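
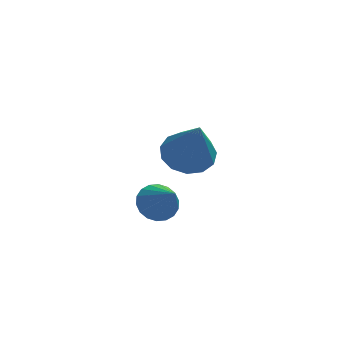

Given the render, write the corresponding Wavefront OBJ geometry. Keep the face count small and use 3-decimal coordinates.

v 0.827 -2.692 -1.959
v 1.498 -2.99 -2.222
v 1.093 -3.468 -0.401
v 1.597 -2.6 -2.044
v 1.451 -2.239 -1.839
v 1.108 -2.022 -1.673
v 0.675 -2.018 -1.596
v 0.29 -2.227 -1.635
v 0.076 -2.584 -1.777
v 0.101 -2.975 -1.976
v 0.356 -3.276 -2.17
v 0.761 -3.392 -2.296
v 1.187 -3.285 -2.316
v 0.013 -2.042 -4.495
v 0.312 -1.546 -4.223
v 0.467 -2.858 -3.505
v 0.055 -1.54 -4.1
v -0.21 -1.634 -4.056
v -0.431 -1.808 -4.098
v -0.564 -2.029 -4.219
v -0.583 -2.252 -4.394
v -0.484 -2.434 -4.589
v -0.286 -2.539 -4.766
v -0.03 -2.545 -4.889
v 0.236 -2.451 -4.934
v 0.457 -2.277 -4.892
v 0.59 -2.056 -4.771
v 0.609 -1.832 -4.595
v 0.51 -1.65 -4.4
f 2 1 4
f 2 4 3
f 4 1 5
f 4 5 3
f 5 1 6
f 5 6 3
f 6 1 7
f 6 7 3
f 7 1 8
f 7 8 3
f 8 1 9
f 8 9 3
f 9 1 10
f 9 10 3
f 10 1 11
f 10 11 3
f 11 1 12
f 11 12 3
f 12 1 13
f 12 13 3
f 13 1 2
f 13 2 3
f 15 14 17
f 15 17 16
f 17 14 18
f 17 18 16
f 18 14 19
f 18 19 16
f 19 14 20
f 19 20 16
f 20 14 21
f 20 21 16
f 21 14 22
f 21 22 16
f 22 14 23
f 22 23 16
f 23 14 24
f 23 24 16
f 24 14 25
f 24 25 16
f 25 14 26
f 25 26 16
f 26 14 27
f 26 27 16
f 27 14 28
f 27 28 16
f 28 14 29
f 28 29 16
f 29 14 15
f 29 15 16



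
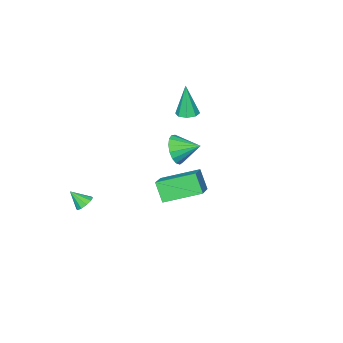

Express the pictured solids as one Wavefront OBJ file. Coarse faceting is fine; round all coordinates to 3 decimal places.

v -3.881 -1.409 1.878
v -3.435 -1.92 1.835
v -3.959 -1.651 3.962
v -3.203 -1.459 1.897
v -3.368 -0.968 1.948
v -3.834 -0.735 1.958
v -4.327 -0.897 1.921
v -4.559 -1.359 1.858
v -4.394 -1.85 1.807
v -3.928 -2.082 1.798
v 2.202 3.161 0.328
v 2.031 2.465 1.424
v 0.752 4.605 1.019
v 0.581 3.909 2.115
v 3.479 4.071 1.105
v 3.308 3.375 2.201
v 2.029 5.515 1.796
v 1.858 4.819 2.892
v 2.711 -2.74 -2.959
v 2.99 -2.273 -2.684
v 3.109 -3.46 -2.141
v 2.643 -2.302 -2.54
v 2.321 -2.498 -2.556
v 2.149 -2.787 -2.727
v 2.191 -3.058 -2.985
v 2.431 -3.207 -3.234
v 2.779 -3.178 -3.378
v 3.1 -2.982 -3.361
v 3.273 -2.693 -3.191
v 3.231 -2.422 -2.933
v -1.264 0.341 1.001
v -0.577 0.41 1.739
v -1.936 1.479 1.519
v -0.393 0.681 1.383
v -0.408 0.874 0.94
v -0.619 0.945 0.511
v -0.978 0.877 0.194
v -1.402 0.687 0.062
v -1.795 0.417 0.145
v -2.066 0.13 0.424
v -2.153 -0.109 0.835
v -2.036 -0.245 1.284
v -1.743 -0.246 1.669
v -1.34 -0.113 1.9
v -0.919 0.124 1.925
f 2 1 4
f 2 4 3
f 4 1 5
f 4 5 3
f 5 1 6
f 5 6 3
f 6 1 7
f 6 7 3
f 7 1 8
f 7 8 3
f 8 1 9
f 8 9 3
f 9 1 10
f 9 10 3
f 10 1 2
f 10 2 3
f 12 14 11
f 15 12 11
f 11 14 13
f 13 15 11
f 12 18 14
f 16 12 15
f 16 18 12
f 14 18 13
f 17 15 13
f 13 18 17
f 17 16 15
f 18 16 17
f 20 19 22
f 20 22 21
f 22 19 23
f 22 23 21
f 23 19 24
f 23 24 21
f 24 19 25
f 24 25 21
f 25 19 26
f 25 26 21
f 26 19 27
f 26 27 21
f 27 19 28
f 27 28 21
f 28 19 29
f 28 29 21
f 29 19 30
f 29 30 21
f 30 19 20
f 30 20 21
f 32 31 34
f 32 34 33
f 34 31 35
f 34 35 33
f 35 31 36
f 35 36 33
f 36 31 37
f 36 37 33
f 37 31 38
f 37 38 33
f 38 31 39
f 38 39 33
f 39 31 40
f 39 40 33
f 40 31 41
f 40 41 33
f 41 31 42
f 41 42 33
f 42 31 43
f 42 43 33
f 43 31 44
f 43 44 33
f 44 31 45
f 44 45 33
f 45 31 32
f 45 32 33



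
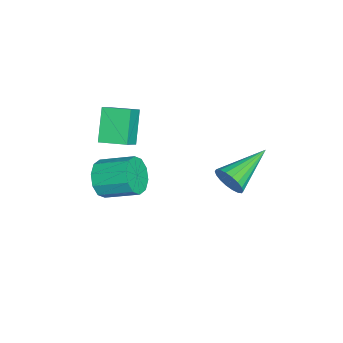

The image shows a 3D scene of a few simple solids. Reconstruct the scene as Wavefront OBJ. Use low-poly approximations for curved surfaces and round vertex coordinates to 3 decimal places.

v -3.234 -1.054 -0.546
v -2.632 -1.231 -0.002
v -3.09 -0.077 -0.387
v -2.488 -0.254 0.156
v -2.332 -1.026 -1.536
v -1.73 -1.203 -0.993
v -2.188 -0.049 -1.378
v -1.586 -0.226 -0.834
v -1.505 3.077 -2.186
v -1.223 3.204 -1.66
v -2.875 4.083 -1.694
v -1.136 3.402 -1.824
v -1.123 3.536 -2.06
v -1.185 3.579 -2.321
v -1.31 3.522 -2.555
v -1.474 3.377 -2.716
v -1.644 3.173 -2.772
v -1.786 2.95 -2.712
v -1.873 2.752 -2.547
v -1.886 2.618 -2.311
v -1.824 2.575 -2.051
v -1.699 2.632 -1.817
v -1.535 2.777 -1.656
v -1.365 2.981 -1.6
v 0.145 -0.698 -0.98
v 0.498 -0.979 -0.445
v 0.648 0.157 0.055
v 0.295 0.438 -0.48
v 0.783 -0.88 -0.755
v 0.932 0.256 -0.256
v 0.824 -0.712 -1.151
v 0.973 0.425 -0.652
v 0.606 -0.538 -1.482
v 0.755 0.598 -0.983
v 0.212 -0.425 -1.621
v 0.361 0.711 -1.122
v -0.208 -0.417 -1.515
v -0.058 0.719 -1.015
v -0.492 -0.516 -1.204
v -0.343 0.62 -0.705
v -0.533 -0.685 -0.808
v -0.384 0.452 -0.309
v -0.315 -0.858 -0.477
v -0.166 0.278 0.022
v 0.079 -0.971 -0.338
v 0.228 0.165 0.161
f 2 4 1
f 5 2 1
f 1 4 3
f 3 5 1
f 2 8 4
f 6 2 5
f 6 8 2
f 4 8 3
f 7 5 3
f 3 8 7
f 7 6 5
f 8 6 7
f 10 9 12
f 10 12 11
f 12 9 13
f 12 13 11
f 13 9 14
f 13 14 11
f 14 9 15
f 14 15 11
f 15 9 16
f 15 16 11
f 16 9 17
f 16 17 11
f 17 9 18
f 17 18 11
f 18 9 19
f 18 19 11
f 19 9 20
f 19 20 11
f 20 9 21
f 20 21 11
f 21 9 22
f 21 22 11
f 22 9 23
f 22 23 11
f 23 9 24
f 23 24 11
f 24 9 10
f 24 10 11
f 26 25 29
f 26 29 27
f 27 29 30
f 27 30 28
f 29 25 31
f 29 31 30
f 30 31 32
f 30 32 28
f 31 25 33
f 31 33 32
f 32 33 34
f 32 34 28
f 33 25 35
f 33 35 34
f 34 35 36
f 34 36 28
f 35 25 37
f 35 37 36
f 36 37 38
f 36 38 28
f 37 25 39
f 37 39 38
f 38 39 40
f 38 40 28
f 39 25 41
f 39 41 40
f 40 41 42
f 40 42 28
f 41 25 43
f 41 43 42
f 42 43 44
f 42 44 28
f 43 25 45
f 43 45 44
f 44 45 46
f 44 46 28
f 45 25 26
f 45 26 46
f 46 26 27
f 46 27 28



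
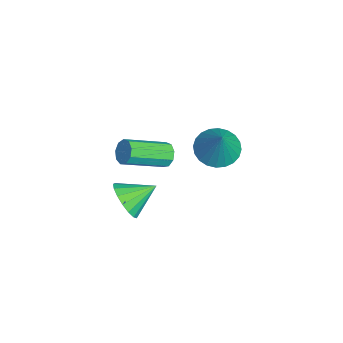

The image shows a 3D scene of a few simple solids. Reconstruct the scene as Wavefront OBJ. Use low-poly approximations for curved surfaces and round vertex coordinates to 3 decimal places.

v -2.383 0.474 1.058
v -1.842 0.978 0.702
v -1.617 0.546 2.322
v -2.055 1.187 0.819
v -2.317 1.287 0.972
v -2.589 1.264 1.138
v -2.83 1.12 1.292
v -3.003 0.878 1.411
v -3.082 0.575 1.475
v -3.054 0.256 1.476
v -2.923 -0.029 1.414
v -2.711 -0.238 1.297
v -2.449 -0.339 1.144
v -2.177 -0.315 0.977
v -1.936 -0.172 0.823
v -1.763 0.07 0.705
v -1.684 0.374 0.64
v -1.712 0.692 0.639
v -3.401 -2.634 -2.724
v -3.013 -2.922 -2.049
v -3.599 -1.526 -2.136
v -2.722 -2.757 -2.263
v -2.586 -2.564 -2.582
v -2.637 -2.386 -2.934
v -2.864 -2.266 -3.238
v -3.213 -2.23 -3.424
v -3.605 -2.287 -3.449
v -3.951 -2.423 -3.308
v -4.171 -2.608 -3.034
v -4.214 -2.798 -2.688
v -4.071 -2.952 -2.35
v -3.775 -3.032 -2.098
v -3.393 -3.022 -1.989
v -3.996 -1.159 -0.755
v -3.723 -1.281 -1.181
v -3.192 -2.783 -0.41
v -3.464 -2.661 0.015
v -3.521 -1.094 -0.956
v -2.989 -2.596 -0.185
v -3.54 -0.937 -0.638
v -3.009 -2.439 0.133
v -3.773 -0.884 -0.374
v -3.242 -2.387 0.397
v -4.11 -0.96 -0.289
v -3.579 -2.462 0.482
v -4.394 -1.129 -0.422
v -3.862 -2.631 0.349
v -4.491 -1.311 -0.711
v -3.959 -2.813 0.06
v -4.356 -1.423 -1.021
v -3.825 -2.925 -0.25
v -4.053 -1.411 -1.207
v -3.522 -2.913 -0.436
f 2 1 4
f 2 4 3
f 4 1 5
f 4 5 3
f 5 1 6
f 5 6 3
f 6 1 7
f 6 7 3
f 7 1 8
f 7 8 3
f 8 1 9
f 8 9 3
f 9 1 10
f 9 10 3
f 10 1 11
f 10 11 3
f 11 1 12
f 11 12 3
f 12 1 13
f 12 13 3
f 13 1 14
f 13 14 3
f 14 1 15
f 14 15 3
f 15 1 16
f 15 16 3
f 16 1 17
f 16 17 3
f 17 1 18
f 17 18 3
f 18 1 2
f 18 2 3
f 20 19 22
f 20 22 21
f 22 19 23
f 22 23 21
f 23 19 24
f 23 24 21
f 24 19 25
f 24 25 21
f 25 19 26
f 25 26 21
f 26 19 27
f 26 27 21
f 27 19 28
f 27 28 21
f 28 19 29
f 28 29 21
f 29 19 30
f 29 30 21
f 30 19 31
f 30 31 21
f 31 19 32
f 31 32 21
f 32 19 33
f 32 33 21
f 33 19 20
f 33 20 21
f 35 34 38
f 35 38 36
f 36 38 39
f 36 39 37
f 38 34 40
f 38 40 39
f 39 40 41
f 39 41 37
f 40 34 42
f 40 42 41
f 41 42 43
f 41 43 37
f 42 34 44
f 42 44 43
f 43 44 45
f 43 45 37
f 44 34 46
f 44 46 45
f 45 46 47
f 45 47 37
f 46 34 48
f 46 48 47
f 47 48 49
f 47 49 37
f 48 34 50
f 48 50 49
f 49 50 51
f 49 51 37
f 50 34 52
f 50 52 51
f 51 52 53
f 51 53 37
f 52 34 35
f 52 35 53
f 53 35 36
f 53 36 37



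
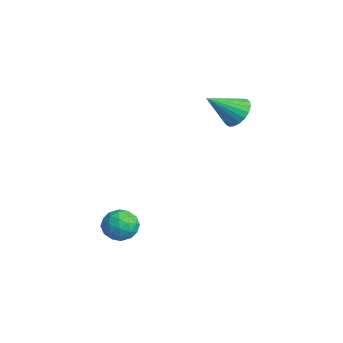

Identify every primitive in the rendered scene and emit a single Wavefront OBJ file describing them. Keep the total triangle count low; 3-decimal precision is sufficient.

v 0.546 2.957 3.136
v 0.996 3.265 3.606
v 0.394 1.763 4.064
v 0.731 3.369 3.696
v 0.433 3.402 3.69
v 0.155 3.358 3.588
v -0.055 3.245 3.408
v -0.161 3.082 3.18
v -0.146 2.897 2.945
v -0.01 2.723 2.743
v 0.222 2.589 2.609
v 0.509 2.518 2.566
v 0.804 2.524 2.621
v 1.053 2.604 2.766
v 1.215 2.746 2.974
v 1.262 2.924 3.21
v 1.184 3.107 3.434
v 1.251 -1.615 -1.886
v 1.55 -1.344 -1.258
v 1.01 -2.656 -1.322
v 1.309 -2.385 -0.694
v 0.666 -2.107 -0.951
v 0.814 -1.464 -1.3
v 1.746 -2.536 -1.28
v 1.894 -1.893 -1.629
v 1.856 -1.913 -0.884
v 1.189 -1.648 -0.68
v 1.371 -2.352 -1.9
v 0.704 -2.087 -1.696
v 1.422 -1.388 -1.622
v 1.138 -2.612 -0.958
v 0.76 -2.448 -1.109
v 0.936 -2.289 -0.74
v 0.989 -1.459 -1.646
v 1.165 -1.299 -1.277
v 0.645 -1.748 -1.096
v 1.395 -2.701 -1.303
v 1.571 -2.541 -0.934
v 1.624 -1.711 -1.84
v 1.8 -1.552 -1.471
v 1.915 -2.252 -1.484
v 1.777 -1.563 -1.033
v 1.636 -2.175 -0.701
v 1.892 -2.264 -1.046
v 1.98 -1.886 -1.251
v 1.385 -1.408 -0.913
v 1.243 -2.019 -0.581
v 0.865 -1.856 -0.732
v 0.953 -1.478 -0.937
v 1.565 -1.742 -0.693
v 1.317 -1.981 -1.999
v 1.175 -2.592 -1.667
v 1.607 -2.522 -1.643
v 1.695 -2.144 -1.848
v 0.924 -1.825 -1.879
v 0.783 -2.437 -1.547
v 0.58 -2.114 -1.329
v 0.668 -1.736 -1.534
v 0.995 -2.258 -1.887
f 2 1 4
f 2 4 3
f 4 1 5
f 4 5 3
f 5 1 6
f 5 6 3
f 6 1 7
f 6 7 3
f 7 1 8
f 7 8 3
f 8 1 9
f 8 9 3
f 9 1 10
f 9 10 3
f 10 1 11
f 10 11 3
f 11 1 12
f 11 12 3
f 12 1 13
f 12 13 3
f 13 1 14
f 13 14 3
f 14 1 15
f 14 15 3
f 15 1 16
f 15 16 3
f 16 1 17
f 16 17 3
f 17 1 2
f 17 2 3
f 18 55 34
f 55 29 58
f 34 58 23
f 55 58 34
f 18 34 30
f 34 23 35
f 30 35 19
f 34 35 30
f 18 30 39
f 30 19 40
f 39 40 25
f 30 40 39
f 18 39 51
f 39 25 54
f 51 54 28
f 39 54 51
f 18 51 55
f 51 28 59
f 55 59 29
f 51 59 55
f 19 35 46
f 35 23 49
f 46 49 27
f 35 49 46
f 23 58 36
f 58 29 57
f 36 57 22
f 58 57 36
f 29 59 56
f 59 28 52
f 56 52 20
f 59 52 56
f 28 54 53
f 54 25 41
f 53 41 24
f 54 41 53
f 25 40 45
f 40 19 42
f 45 42 26
f 40 42 45
f 21 47 33
f 47 27 48
f 33 48 22
f 47 48 33
f 21 33 31
f 33 22 32
f 31 32 20
f 33 32 31
f 21 31 38
f 31 20 37
f 38 37 24
f 31 37 38
f 21 38 43
f 38 24 44
f 43 44 26
f 38 44 43
f 21 43 47
f 43 26 50
f 47 50 27
f 43 50 47
f 22 48 36
f 48 27 49
f 36 49 23
f 48 49 36
f 20 32 56
f 32 22 57
f 56 57 29
f 32 57 56
f 24 37 53
f 37 20 52
f 53 52 28
f 37 52 53
f 26 44 45
f 44 24 41
f 45 41 25
f 44 41 45
f 27 50 46
f 50 26 42
f 46 42 19
f 50 42 46



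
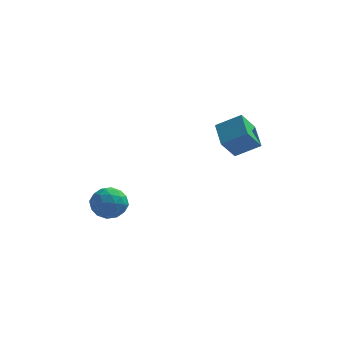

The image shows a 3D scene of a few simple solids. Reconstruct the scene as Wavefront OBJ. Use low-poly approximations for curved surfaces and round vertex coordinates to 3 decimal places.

v -4.636 -2.439 -0.877
v -3.578 -2.227 -0.286
v -3.642 -3.393 -2.314
v -2.584 -3.181 -1.723
v -3.408 -3.961 -1.248
v -4.022 -3.372 -0.36
v -3.198 -2.248 -2.24
v -3.812 -1.659 -1.352
v -2.689 -2.109 -1.128
v -2.819 -3.168 -0.516
v -4.401 -2.452 -2.084
v -4.531 -3.511 -1.472
v -4.194 -2.25 -0.455
v -3.026 -3.37 -2.145
v -3.51 -3.829 -1.866
v -2.888 -3.704 -1.518
v -4.455 -2.923 -0.499
v -3.833 -2.798 -0.152
v -3.733 -3.817 -0.717
v -3.387 -2.822 -2.448
v -2.765 -2.697 -2.101
v -4.332 -1.916 -1.082
v -3.71 -1.791 -0.734
v -3.487 -1.803 -1.883
v -3.05 -2.055 -0.603
v -2.466 -2.616 -1.448
v -2.827 -2.067 -1.751
v -3.188 -1.721 -1.229
v -3.126 -2.678 -0.243
v -2.542 -3.238 -1.088
v -3.026 -3.697 -0.809
v -3.387 -3.351 -0.287
v -2.604 -2.608 -0.738
v -4.678 -2.382 -1.512
v -4.094 -2.942 -2.357
v -3.833 -2.269 -2.313
v -4.194 -1.923 -1.791
v -4.754 -3.004 -1.152
v -4.17 -3.565 -1.997
v -4.032 -3.899 -1.371
v -4.393 -3.553 -0.849
v -4.616 -3.012 -1.862
v 4.393 -1.636 4.576
v 3.783 0.023 5.302
v 2.859 -1.801 3.668
v 2.25 -0.143 4.394
v 5.09 -0.797 3.246
v 4.481 0.861 3.972
v 3.557 -0.963 2.338
v 2.947 0.696 3.064
f 1 38 17
f 38 12 41
f 17 41 6
f 38 41 17
f 1 17 13
f 17 6 18
f 13 18 2
f 17 18 13
f 1 13 22
f 13 2 23
f 22 23 8
f 13 23 22
f 1 22 34
f 22 8 37
f 34 37 11
f 22 37 34
f 1 34 38
f 34 11 42
f 38 42 12
f 34 42 38
f 2 18 29
f 18 6 32
f 29 32 10
f 18 32 29
f 6 41 19
f 41 12 40
f 19 40 5
f 41 40 19
f 12 42 39
f 42 11 35
f 39 35 3
f 42 35 39
f 11 37 36
f 37 8 24
f 36 24 7
f 37 24 36
f 8 23 28
f 23 2 25
f 28 25 9
f 23 25 28
f 4 30 16
f 30 10 31
f 16 31 5
f 30 31 16
f 4 16 14
f 16 5 15
f 14 15 3
f 16 15 14
f 4 14 21
f 14 3 20
f 21 20 7
f 14 20 21
f 4 21 26
f 21 7 27
f 26 27 9
f 21 27 26
f 4 26 30
f 26 9 33
f 30 33 10
f 26 33 30
f 5 31 19
f 31 10 32
f 19 32 6
f 31 32 19
f 3 15 39
f 15 5 40
f 39 40 12
f 15 40 39
f 7 20 36
f 20 3 35
f 36 35 11
f 20 35 36
f 9 27 28
f 27 7 24
f 28 24 8
f 27 24 28
f 10 33 29
f 33 9 25
f 29 25 2
f 33 25 29
f 44 46 43
f 47 44 43
f 43 46 45
f 45 47 43
f 44 50 46
f 48 44 47
f 48 50 44
f 46 50 45
f 49 47 45
f 45 50 49
f 49 48 47
f 50 48 49



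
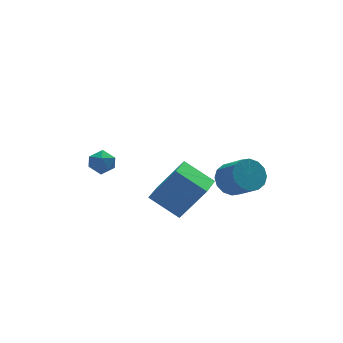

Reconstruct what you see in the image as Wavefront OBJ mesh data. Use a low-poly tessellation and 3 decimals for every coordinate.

v -1.436 3.772 -0.273
v -0.708 3.934 -0.495
v -0.992 3.046 0.655
v -0.264 3.208 0.433
v -0.706 3.763 0.753
v -0.98 4.212 0.179
v -0.72 2.768 -0.019
v -0.994 3.217 -0.593
v -0.265 3.314 -0.338
v -0.257 3.928 0.139
v -1.443 3.052 0.021
v -1.435 3.666 0.498
v 0.795 -2.894 -0.152
v -0.339 -1.87 0.837
v 1.707 -1.54 -0.507
v 0.572 -0.517 0.482
v 1.988 -3.243 1.578
v 0.853 -2.22 2.567
v 2.899 -1.89 1.223
v 1.765 -0.866 2.212
v 3.734 -1.897 1.159
v 4.599 -1.864 0.82
v 5.012 -3.01 1.762
v 4.146 -3.043 2.101
v 4.599 -1.558 1.192
v 5.012 -2.704 2.134
v 4.367 -1.343 1.555
v 4.78 -2.489 2.497
v 3.966 -1.277 1.812
v 4.378 -2.423 2.754
v 3.502 -1.376 1.894
v 3.915 -2.522 2.836
v 3.1 -1.615 1.779
v 3.513 -2.761 2.721
v 2.868 -1.93 1.498
v 3.281 -3.076 2.44
v 2.868 -2.236 1.126
v 3.281 -3.382 2.068
v 3.1 -2.451 0.763
v 3.513 -3.597 1.705
v 3.502 -2.517 0.506
v 3.914 -3.663 1.448
v 3.965 -2.418 0.424
v 4.378 -3.564 1.366
v 4.367 -2.179 0.539
v 4.78 -3.325 1.481
f 1 12 6
f 1 6 2
f 1 2 8
f 1 8 11
f 1 11 12
f 2 6 10
f 6 12 5
f 12 11 3
f 11 8 7
f 8 2 9
f 4 10 5
f 4 5 3
f 4 3 7
f 4 7 9
f 4 9 10
f 5 10 6
f 3 5 12
f 7 3 11
f 9 7 8
f 10 9 2
f 14 16 13
f 17 14 13
f 13 16 15
f 15 17 13
f 14 20 16
f 18 14 17
f 18 20 14
f 16 20 15
f 19 17 15
f 15 20 19
f 19 18 17
f 20 18 19
f 22 21 25
f 22 25 23
f 23 25 26
f 23 26 24
f 25 21 27
f 25 27 26
f 26 27 28
f 26 28 24
f 27 21 29
f 27 29 28
f 28 29 30
f 28 30 24
f 29 21 31
f 29 31 30
f 30 31 32
f 30 32 24
f 31 21 33
f 31 33 32
f 32 33 34
f 32 34 24
f 33 21 35
f 33 35 34
f 34 35 36
f 34 36 24
f 35 21 37
f 35 37 36
f 36 37 38
f 36 38 24
f 37 21 39
f 37 39 38
f 38 39 40
f 38 40 24
f 39 21 41
f 39 41 40
f 40 41 42
f 40 42 24
f 41 21 43
f 41 43 42
f 42 43 44
f 42 44 24
f 43 21 45
f 43 45 44
f 44 45 46
f 44 46 24
f 45 21 22
f 45 22 46
f 46 22 23
f 46 23 24



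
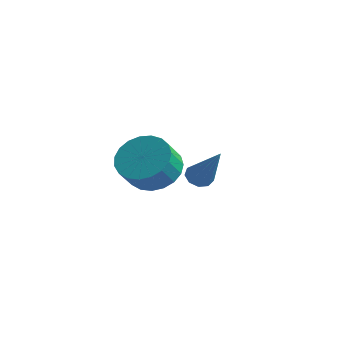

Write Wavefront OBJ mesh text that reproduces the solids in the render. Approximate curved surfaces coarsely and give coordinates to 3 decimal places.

v -1.929 -1.289 -2.129
v -1.227 -1.744 -2.537
v -1.19 -2.385 -1.758
v -1.891 -1.931 -1.351
v -1.04 -1.478 -2.328
v -1.003 -2.12 -1.549
v -1.006 -1.18 -2.084
v -0.969 -1.822 -1.305
v -1.132 -0.901 -1.848
v -1.095 -1.543 -1.069
v -1.395 -0.689 -1.66
v -1.358 -1.33 -0.881
v -1.751 -0.58 -1.554
v -1.714 -1.222 -0.775
v -2.138 -0.595 -1.547
v -2.1 -1.236 -0.768
v -2.488 -0.729 -1.641
v -2.451 -1.371 -0.862
v -2.741 -0.96 -1.82
v -2.704 -1.602 -1.041
v -2.854 -1.248 -2.052
v -2.817 -1.89 -1.273
v -2.807 -1.543 -2.297
v -2.77 -2.185 -1.518
v -2.608 -1.794 -2.514
v -2.571 -2.436 -1.735
v -2.292 -1.958 -2.664
v -2.255 -2.6 -1.885
v -1.912 -2.006 -2.721
v -1.875 -2.648 -1.942
v -1.536 -1.93 -2.677
v -1.499 -2.572 -1.898
v -2.783 2.075 -4.177
v -2.381 2.016 -4.485
v -1.637 1.665 -2.603
v -2.405 2.348 -4.382
v -2.605 2.552 -4.183
v -2.889 2.533 -3.981
v -3.123 2.3 -3.871
v -3.199 1.961 -3.904
v -3.08 1.675 -4.065
v -2.822 1.576 -4.278
v -2.546 1.711 -4.444
f 2 1 5
f 2 5 3
f 3 5 6
f 3 6 4
f 5 1 7
f 5 7 6
f 6 7 8
f 6 8 4
f 7 1 9
f 7 9 8
f 8 9 10
f 8 10 4
f 9 1 11
f 9 11 10
f 10 11 12
f 10 12 4
f 11 1 13
f 11 13 12
f 12 13 14
f 12 14 4
f 13 1 15
f 13 15 14
f 14 15 16
f 14 16 4
f 15 1 17
f 15 17 16
f 16 17 18
f 16 18 4
f 17 1 19
f 17 19 18
f 18 19 20
f 18 20 4
f 19 1 21
f 19 21 20
f 20 21 22
f 20 22 4
f 21 1 23
f 21 23 22
f 22 23 24
f 22 24 4
f 23 1 25
f 23 25 24
f 24 25 26
f 24 26 4
f 25 1 27
f 25 27 26
f 26 27 28
f 26 28 4
f 27 1 29
f 27 29 28
f 28 29 30
f 28 30 4
f 29 1 31
f 29 31 30
f 30 31 32
f 30 32 4
f 31 1 2
f 31 2 32
f 32 2 3
f 32 3 4
f 34 33 36
f 34 36 35
f 36 33 37
f 36 37 35
f 37 33 38
f 37 38 35
f 38 33 39
f 38 39 35
f 39 33 40
f 39 40 35
f 40 33 41
f 40 41 35
f 41 33 42
f 41 42 35
f 42 33 43
f 42 43 35
f 43 33 34
f 43 34 35



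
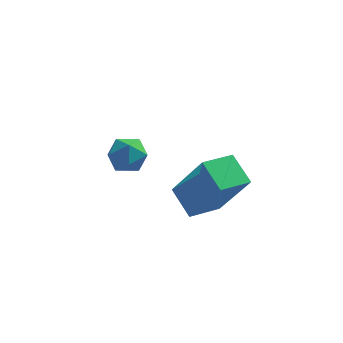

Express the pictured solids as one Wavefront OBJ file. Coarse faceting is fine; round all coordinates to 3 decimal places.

v -0.592 0.757 0.421
v -0.16 0.507 0.918
v -0.82 -0.307 0.082
v -0.388 -0.557 0.579
v -0.996 -0.253 0.762
v -0.855 0.405 0.972
v -0.125 -0.205 0.028
v 0.016 0.453 0.238
v 0.129 -0.088 0.675
v -0.409 -0.118 1.128
v -0.571 0.318 -0.128
v -1.109 0.288 0.325
v 1.596 -3.526 0.782
v 2.479 -4.073 2.456
v 1.05 -2.764 1.318
v 1.933 -3.311 2.992
v 2.407 -2.809 0.588
v 3.29 -3.356 2.262
v 1.861 -2.047 1.124
v 2.744 -2.594 2.798
f 1 12 6
f 1 6 2
f 1 2 8
f 1 8 11
f 1 11 12
f 2 6 10
f 6 12 5
f 12 11 3
f 11 8 7
f 8 2 9
f 4 10 5
f 4 5 3
f 4 3 7
f 4 7 9
f 4 9 10
f 5 10 6
f 3 5 12
f 7 3 11
f 9 7 8
f 10 9 2
f 14 16 13
f 17 14 13
f 13 16 15
f 15 17 13
f 14 20 16
f 18 14 17
f 18 20 14
f 16 20 15
f 19 17 15
f 15 20 19
f 19 18 17
f 20 18 19



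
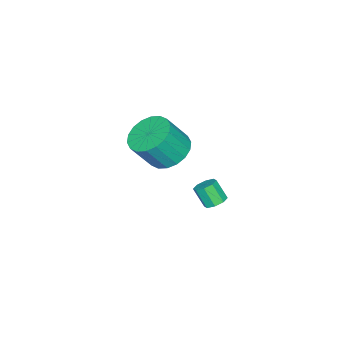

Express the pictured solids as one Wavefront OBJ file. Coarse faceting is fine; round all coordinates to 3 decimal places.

v -1.07 -2.326 -2.056
v -0.59 -2.101 -1.875
v -0.651 -2.689 -0.983
v -1.13 -2.914 -1.164
v -0.934 -1.877 -1.751
v -0.994 -2.465 -0.859
v -1.357 -1.916 -1.805
v -1.417 -2.504 -0.913
v -1.612 -2.195 -2.007
v -1.672 -2.783 -1.115
v -1.549 -2.551 -2.237
v -1.61 -3.139 -1.345
v -1.206 -2.775 -2.361
v -1.266 -3.363 -1.469
v -0.783 -2.736 -2.307
v -0.843 -3.324 -1.415
v -0.528 -2.457 -2.105
v -0.588 -3.045 -1.213
v 1.318 -3.221 2.71
v 2.238 -3.223 2.226
v 2.942 -3.801 3.565
v 2.022 -3.799 4.05
v 2.222 -2.801 2.416
v 2.927 -3.379 3.755
v 2.028 -2.463 2.664
v 2.732 -3.041 4.003
v 1.693 -2.274 2.922
v 2.397 -2.852 4.261
v 1.283 -2.273 3.138
v 1.988 -2.852 4.477
v 0.881 -2.46 3.269
v 1.585 -3.038 4.608
v 0.564 -2.798 3.289
v 1.269 -3.376 4.629
v 0.398 -3.219 3.195
v 1.102 -3.797 4.534
v 0.413 -3.641 3.005
v 1.118 -4.219 4.344
v 0.608 -3.979 2.757
v 1.312 -4.557 4.096
v 0.943 -4.168 2.499
v 1.647 -4.746 3.838
v 1.352 -4.168 2.283
v 2.057 -4.747 3.622
v 1.755 -3.982 2.152
v 2.459 -4.56 3.491
v 2.071 -3.644 2.131
v 2.776 -4.222 3.471
f 2 1 5
f 2 5 3
f 3 5 6
f 3 6 4
f 5 1 7
f 5 7 6
f 6 7 8
f 6 8 4
f 7 1 9
f 7 9 8
f 8 9 10
f 8 10 4
f 9 1 11
f 9 11 10
f 10 11 12
f 10 12 4
f 11 1 13
f 11 13 12
f 12 13 14
f 12 14 4
f 13 1 15
f 13 15 14
f 14 15 16
f 14 16 4
f 15 1 17
f 15 17 16
f 16 17 18
f 16 18 4
f 17 1 2
f 17 2 18
f 18 2 3
f 18 3 4
f 20 19 23
f 20 23 21
f 21 23 24
f 21 24 22
f 23 19 25
f 23 25 24
f 24 25 26
f 24 26 22
f 25 19 27
f 25 27 26
f 26 27 28
f 26 28 22
f 27 19 29
f 27 29 28
f 28 29 30
f 28 30 22
f 29 19 31
f 29 31 30
f 30 31 32
f 30 32 22
f 31 19 33
f 31 33 32
f 32 33 34
f 32 34 22
f 33 19 35
f 33 35 34
f 34 35 36
f 34 36 22
f 35 19 37
f 35 37 36
f 36 37 38
f 36 38 22
f 37 19 39
f 37 39 38
f 38 39 40
f 38 40 22
f 39 19 41
f 39 41 40
f 40 41 42
f 40 42 22
f 41 19 43
f 41 43 42
f 42 43 44
f 42 44 22
f 43 19 45
f 43 45 44
f 44 45 46
f 44 46 22
f 45 19 47
f 45 47 46
f 46 47 48
f 46 48 22
f 47 19 20
f 47 20 48
f 48 20 21
f 48 21 22



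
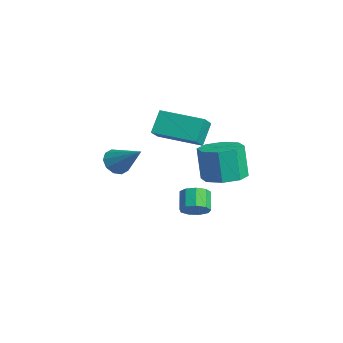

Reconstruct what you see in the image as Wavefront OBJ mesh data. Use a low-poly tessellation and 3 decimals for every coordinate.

v -1.68 -3.208 0.96
v -1.147 -3.583 0.569
v -0.34 -2.532 2.14
v -1.195 -3.156 0.378
v -1.428 -2.749 0.41
v -1.757 -2.518 0.651
v -2.057 -2.55 1.011
v -2.214 -2.834 1.351
v -2.166 -3.261 1.542
v -1.933 -3.667 1.511
v -1.604 -3.899 1.269
v -1.304 -3.866 0.909
v -0.628 -1.178 4.128
v 0.023 -1.771 4.803
v 0.924 0.344 3.968
v 1.575 -0.249 4.643
v -0.115 -1.811 3.077
v 0.536 -2.404 3.752
v 1.437 -0.289 2.917
v 2.088 -0.882 3.592
v 1.215 0.907 0.544
v 2.142 0.374 0.753
v 1.733 0.341 2.485
v 0.805 0.873 2.276
v 2.234 1.202 0.791
v 1.825 1.169 2.523
v 1.729 1.857 0.684
v 1.32 1.824 2.416
v 0.922 1.955 0.495
v 0.513 1.922 2.227
v 0.287 1.439 0.335
v -0.122 1.406 2.067
v 0.195 0.611 0.297
v -0.214 0.578 2.029
v 0.7 -0.044 0.404
v 0.291 -0.077 2.136
v 1.507 -0.142 0.593
v 1.098 -0.175 2.325
v -0.269 0.104 -2.267
v 0.176 -0.044 -1.694
v -0.627 0.308 -0.98
v -1.071 0.456 -1.553
v 0.246 0.433 -1.85
v -0.556 0.784 -1.136
v 0.076 0.756 -2.2
v -0.727 1.107 -1.486
v -0.256 0.774 -2.582
v -1.059 1.125 -1.868
v -0.594 0.478 -2.816
v -1.396 0.83 -2.103
v -0.779 0.008 -2.794
v -1.582 0.359 -2.08
v -0.726 -0.417 -2.524
v -1.529 -0.066 -1.811
v -0.459 -0.598 -2.135
v -1.261 -0.247 -1.421
v -0.103 -0.451 -1.807
v -0.905 -0.1 -1.093
f 2 1 4
f 2 4 3
f 4 1 5
f 4 5 3
f 5 1 6
f 5 6 3
f 6 1 7
f 6 7 3
f 7 1 8
f 7 8 3
f 8 1 9
f 8 9 3
f 9 1 10
f 9 10 3
f 10 1 11
f 10 11 3
f 11 1 12
f 11 12 3
f 12 1 2
f 12 2 3
f 14 16 13
f 17 14 13
f 13 16 15
f 15 17 13
f 14 20 16
f 18 14 17
f 18 20 14
f 16 20 15
f 19 17 15
f 15 20 19
f 19 18 17
f 20 18 19
f 22 21 25
f 22 25 23
f 23 25 26
f 23 26 24
f 25 21 27
f 25 27 26
f 26 27 28
f 26 28 24
f 27 21 29
f 27 29 28
f 28 29 30
f 28 30 24
f 29 21 31
f 29 31 30
f 30 31 32
f 30 32 24
f 31 21 33
f 31 33 32
f 32 33 34
f 32 34 24
f 33 21 35
f 33 35 34
f 34 35 36
f 34 36 24
f 35 21 37
f 35 37 36
f 36 37 38
f 36 38 24
f 37 21 22
f 37 22 38
f 38 22 23
f 38 23 24
f 40 39 43
f 40 43 41
f 41 43 44
f 41 44 42
f 43 39 45
f 43 45 44
f 44 45 46
f 44 46 42
f 45 39 47
f 45 47 46
f 46 47 48
f 46 48 42
f 47 39 49
f 47 49 48
f 48 49 50
f 48 50 42
f 49 39 51
f 49 51 50
f 50 51 52
f 50 52 42
f 51 39 53
f 51 53 52
f 52 53 54
f 52 54 42
f 53 39 55
f 53 55 54
f 54 55 56
f 54 56 42
f 55 39 57
f 55 57 56
f 56 57 58
f 56 58 42
f 57 39 40
f 57 40 58
f 58 40 41
f 58 41 42



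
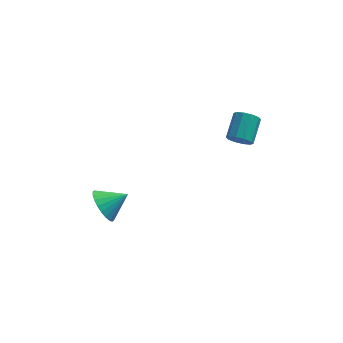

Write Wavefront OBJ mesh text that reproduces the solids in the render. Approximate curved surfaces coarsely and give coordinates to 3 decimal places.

v -4.223 1.906 -1.158
v -3.725 1.835 -1.999
v -3.037 2.214 -0.482
v -3.821 2.205 -2
v -3.978 2.529 -1.873
v -4.172 2.759 -1.637
v -4.374 2.859 -1.328
v -4.553 2.814 -0.993
v -4.682 2.63 -0.683
v -4.741 2.336 -0.446
v -4.721 1.977 -0.317
v -4.625 1.607 -0.316
v -4.468 1.282 -0.443
v -4.274 1.052 -0.679
v -4.072 0.952 -0.988
v -3.893 0.998 -1.323
v -3.764 1.181 -1.633
v -3.706 1.475 -1.87
v 2.297 2.717 3.531
v 2.523 2.351 4.045
v 2.888 3.557 4.743
v 2.663 3.923 4.229
v 2.837 2.409 3.782
v 3.202 3.614 4.48
v 2.945 2.584 3.423
v 3.31 3.79 4.12
v 2.806 2.81 3.105
v 3.171 4.016 3.802
v 2.472 3.001 2.95
v 2.838 4.206 3.647
v 2.072 3.083 3.017
v 2.437 4.289 3.715
v 1.758 3.026 3.28
v 2.123 4.231 3.978
v 1.65 2.85 3.64
v 2.015 4.056 4.337
v 1.789 2.624 3.958
v 2.154 3.83 4.655
v 2.122 2.434 4.113
v 2.488 3.639 4.81
f 2 1 4
f 2 4 3
f 4 1 5
f 4 5 3
f 5 1 6
f 5 6 3
f 6 1 7
f 6 7 3
f 7 1 8
f 7 8 3
f 8 1 9
f 8 9 3
f 9 1 10
f 9 10 3
f 10 1 11
f 10 11 3
f 11 1 12
f 11 12 3
f 12 1 13
f 12 13 3
f 13 1 14
f 13 14 3
f 14 1 15
f 14 15 3
f 15 1 16
f 15 16 3
f 16 1 17
f 16 17 3
f 17 1 18
f 17 18 3
f 18 1 2
f 18 2 3
f 20 19 23
f 20 23 21
f 21 23 24
f 21 24 22
f 23 19 25
f 23 25 24
f 24 25 26
f 24 26 22
f 25 19 27
f 25 27 26
f 26 27 28
f 26 28 22
f 27 19 29
f 27 29 28
f 28 29 30
f 28 30 22
f 29 19 31
f 29 31 30
f 30 31 32
f 30 32 22
f 31 19 33
f 31 33 32
f 32 33 34
f 32 34 22
f 33 19 35
f 33 35 34
f 34 35 36
f 34 36 22
f 35 19 37
f 35 37 36
f 36 37 38
f 36 38 22
f 37 19 39
f 37 39 38
f 38 39 40
f 38 40 22
f 39 19 20
f 39 20 40
f 40 20 21
f 40 21 22



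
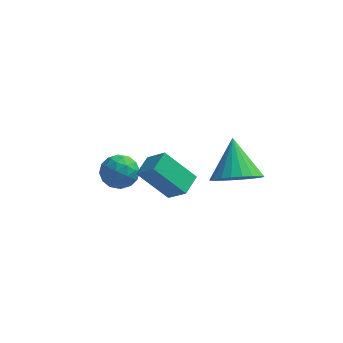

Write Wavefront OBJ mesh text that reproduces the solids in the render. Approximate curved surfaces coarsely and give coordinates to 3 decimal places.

v -1.821 0.485 -1.609
v -1.482 0.221 -0.973
v -2.018 -0.681 -1.987
v -1.679 -0.945 -1.351
v -2.359 -0.593 -1.305
v -2.237 0.128 -1.071
v -1.263 -0.588 -1.889
v -1.141 0.133 -1.655
v -1.136 -0.442 -1.146
v -1.814 -0.445 -0.785
v -1.686 -0.015 -2.175
v -2.364 -0.018 -1.814
v -1.634 0.456 -1.258
v -1.866 -0.916 -1.702
v -2.266 -0.708 -1.675
v -2.066 -0.863 -1.301
v -2.078 0.401 -1.315
v -1.879 0.246 -0.942
v -2.394 -0.233 -1.137
v -1.621 -0.706 -2.018
v -1.422 -0.861 -1.645
v -1.434 0.403 -1.659
v -1.234 0.248 -1.285
v -1.106 -0.227 -1.823
v -1.232 -0.089 -0.986
v -1.347 -0.775 -1.208
v -1.103 -0.565 -1.524
v -1.031 -0.142 -1.387
v -1.63 -0.091 -0.774
v -1.746 -0.776 -0.996
v -2.145 -0.569 -0.969
v -2.074 -0.146 -0.831
v -1.427 -0.481 -0.875
v -1.754 0.316 -1.964
v -1.87 -0.369 -2.186
v -1.426 -0.314 -2.129
v -1.355 0.109 -1.991
v -2.153 0.315 -1.752
v -2.268 -0.371 -1.974
v -2.469 -0.318 -1.573
v -2.397 0.105 -1.436
v -2.073 0.021 -2.085
v 2.373 0.376 -1.759
v 3.227 0.155 -1.308
v 2.027 1.564 -0.521
v 3.339 0.437 -1.547
v 3.304 0.71 -1.818
v 3.127 0.932 -2.081
v 2.836 1.069 -2.294
v 2.474 1.1 -2.426
v 2.097 1.022 -2.456
v 1.762 0.845 -2.38
v 1.52 0.597 -2.21
v 1.408 0.315 -1.97
v 1.443 0.042 -1.699
v 1.62 -0.18 -1.437
v 1.911 -0.317 -1.223
v 2.273 -0.348 -1.091
v 2.65 -0.27 -1.061
v 2.985 -0.093 -1.137
v 0.571 -3.321 0.134
v -0.515 -3.313 1.24
v 0.798 -2.51 0.351
v -0.288 -2.501 1.457
v 1.228 -3.679 0.783
v 0.142 -3.67 1.889
v 1.455 -2.867 1
v 0.369 -2.859 2.106
f 1 38 17
f 38 12 41
f 17 41 6
f 38 41 17
f 1 17 13
f 17 6 18
f 13 18 2
f 17 18 13
f 1 13 22
f 13 2 23
f 22 23 8
f 13 23 22
f 1 22 34
f 22 8 37
f 34 37 11
f 22 37 34
f 1 34 38
f 34 11 42
f 38 42 12
f 34 42 38
f 2 18 29
f 18 6 32
f 29 32 10
f 18 32 29
f 6 41 19
f 41 12 40
f 19 40 5
f 41 40 19
f 12 42 39
f 42 11 35
f 39 35 3
f 42 35 39
f 11 37 36
f 37 8 24
f 36 24 7
f 37 24 36
f 8 23 28
f 23 2 25
f 28 25 9
f 23 25 28
f 4 30 16
f 30 10 31
f 16 31 5
f 30 31 16
f 4 16 14
f 16 5 15
f 14 15 3
f 16 15 14
f 4 14 21
f 14 3 20
f 21 20 7
f 14 20 21
f 4 21 26
f 21 7 27
f 26 27 9
f 21 27 26
f 4 26 30
f 26 9 33
f 30 33 10
f 26 33 30
f 5 31 19
f 31 10 32
f 19 32 6
f 31 32 19
f 3 15 39
f 15 5 40
f 39 40 12
f 15 40 39
f 7 20 36
f 20 3 35
f 36 35 11
f 20 35 36
f 9 27 28
f 27 7 24
f 28 24 8
f 27 24 28
f 10 33 29
f 33 9 25
f 29 25 2
f 33 25 29
f 44 43 46
f 44 46 45
f 46 43 47
f 46 47 45
f 47 43 48
f 47 48 45
f 48 43 49
f 48 49 45
f 49 43 50
f 49 50 45
f 50 43 51
f 50 51 45
f 51 43 52
f 51 52 45
f 52 43 53
f 52 53 45
f 53 43 54
f 53 54 45
f 54 43 55
f 54 55 45
f 55 43 56
f 55 56 45
f 56 43 57
f 56 57 45
f 57 43 58
f 57 58 45
f 58 43 59
f 58 59 45
f 59 43 60
f 59 60 45
f 60 43 44
f 60 44 45
f 62 64 61
f 65 62 61
f 61 64 63
f 63 65 61
f 62 68 64
f 66 62 65
f 66 68 62
f 64 68 63
f 67 65 63
f 63 68 67
f 67 66 65
f 68 66 67



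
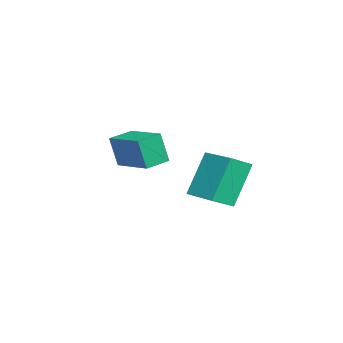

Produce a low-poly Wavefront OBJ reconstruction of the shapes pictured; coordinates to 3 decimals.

v -2.604 -3.952 -0.837
v -2.632 -4.273 0.402
v -1.623 -2.579 -0.459
v -1.651 -2.899 0.78
v -1.789 -4.501 -0.96
v -1.817 -4.821 0.279
v -0.808 -3.127 -0.582
v -0.836 -3.448 0.657
v 0.033 -0.711 -1.412
v -0.826 -0.326 0.203
v 1.021 0.444 -1.162
v 0.161 0.829 0.454
v 0.599 -1.289 -0.974
v -0.261 -0.904 0.642
v 1.586 -0.134 -0.723
v 0.727 0.251 0.892
f 2 4 1
f 5 2 1
f 1 4 3
f 3 5 1
f 2 8 4
f 6 2 5
f 6 8 2
f 4 8 3
f 7 5 3
f 3 8 7
f 7 6 5
f 8 6 7
f 10 12 9
f 13 10 9
f 9 12 11
f 11 13 9
f 10 16 12
f 14 10 13
f 14 16 10
f 12 16 11
f 15 13 11
f 11 16 15
f 15 14 13
f 16 14 15



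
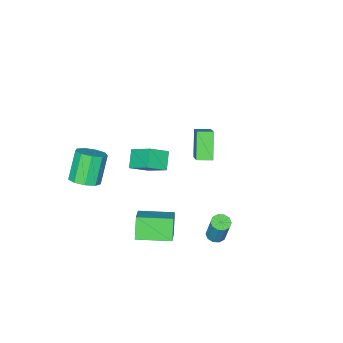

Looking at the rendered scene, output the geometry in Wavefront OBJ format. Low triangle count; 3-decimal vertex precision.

v 3.858 -3.538 0.302
v 4.397 -2.872 0.758
v 3.421 -3.297 2.533
v 2.882 -3.962 2.078
v 3.844 -2.593 0.521
v 2.868 -3.017 2.296
v 3.298 -2.755 0.181
v 2.321 -3.18 1.956
v 3.014 -3.284 -0.102
v 2.037 -3.708 1.673
v 3.125 -3.932 -0.195
v 2.148 -4.356 1.58
v 3.579 -4.395 -0.056
v 2.602 -4.819 1.719
v 4.164 -4.457 0.251
v 3.187 -4.881 2.026
v 4.606 -4.089 0.582
v 3.629 -4.513 2.357
v 4.698 -3.463 0.782
v 3.721 -3.888 2.557
v 3.35 0.35 -2.217
v 2.733 -0.198 -0.941
v 1.909 1.905 -2.247
v 1.291 1.357 -0.971
v 4.529 1.463 -1.169
v 3.911 0.915 0.107
v 3.087 3.018 -1.199
v 2.47 2.47 0.077
v 2.178 0.075 2.71
v 1.435 -0.527 3.53
v 2.101 1.55 3.722
v 1.358 0.948 4.542
v 3.242 -0.328 3.378
v 2.499 -0.93 4.198
v 3.165 1.147 4.39
v 2.422 0.545 5.21
v 0.207 3.645 -2.179
v 0.721 3.911 -2.341
v 0.966 4.54 -0.522
v 0.453 4.275 -0.361
v 0.446 4.155 -2.388
v 0.691 4.784 -0.569
v 0.079 4.205 -2.355
v 0.325 4.834 -0.537
v -0.238 4.041 -2.256
v 0.008 4.67 -0.437
v -0.385 3.726 -2.127
v -0.139 4.355 -0.308
v -0.306 3.38 -2.018
v -0.061 4.009 -0.199
v -0.031 3.136 -1.971
v 0.214 3.765 -0.152
v 0.335 3.086 -2.003
v 0.581 3.715 -0.185
v 0.652 3.25 -2.103
v 0.898 3.879 -0.284
v 0.799 3.565 -2.232
v 1.045 4.194 -0.413
v -4.243 -2.698 0.563
v -3.211 -1.422 1.824
v -4.991 -2.036 0.505
v -3.959 -0.76 1.767
v -3.361 -1.84 -1.027
v -2.329 -0.564 0.235
v -4.109 -1.178 -1.084
v -3.077 0.098 0.177
f 2 1 5
f 2 5 3
f 3 5 6
f 3 6 4
f 5 1 7
f 5 7 6
f 6 7 8
f 6 8 4
f 7 1 9
f 7 9 8
f 8 9 10
f 8 10 4
f 9 1 11
f 9 11 10
f 10 11 12
f 10 12 4
f 11 1 13
f 11 13 12
f 12 13 14
f 12 14 4
f 13 1 15
f 13 15 14
f 14 15 16
f 14 16 4
f 15 1 17
f 15 17 16
f 16 17 18
f 16 18 4
f 17 1 19
f 17 19 18
f 18 19 20
f 18 20 4
f 19 1 2
f 19 2 20
f 20 2 3
f 20 3 4
f 22 24 21
f 25 22 21
f 21 24 23
f 23 25 21
f 22 28 24
f 26 22 25
f 26 28 22
f 24 28 23
f 27 25 23
f 23 28 27
f 27 26 25
f 28 26 27
f 30 32 29
f 33 30 29
f 29 32 31
f 31 33 29
f 30 36 32
f 34 30 33
f 34 36 30
f 32 36 31
f 35 33 31
f 31 36 35
f 35 34 33
f 36 34 35
f 38 37 41
f 38 41 39
f 39 41 42
f 39 42 40
f 41 37 43
f 41 43 42
f 42 43 44
f 42 44 40
f 43 37 45
f 43 45 44
f 44 45 46
f 44 46 40
f 45 37 47
f 45 47 46
f 46 47 48
f 46 48 40
f 47 37 49
f 47 49 48
f 48 49 50
f 48 50 40
f 49 37 51
f 49 51 50
f 50 51 52
f 50 52 40
f 51 37 53
f 51 53 52
f 52 53 54
f 52 54 40
f 53 37 55
f 53 55 54
f 54 55 56
f 54 56 40
f 55 37 57
f 55 57 56
f 56 57 58
f 56 58 40
f 57 37 38
f 57 38 58
f 58 38 39
f 58 39 40
f 60 62 59
f 63 60 59
f 59 62 61
f 61 63 59
f 60 66 62
f 64 60 63
f 64 66 60
f 62 66 61
f 65 63 61
f 61 66 65
f 65 64 63
f 66 64 65



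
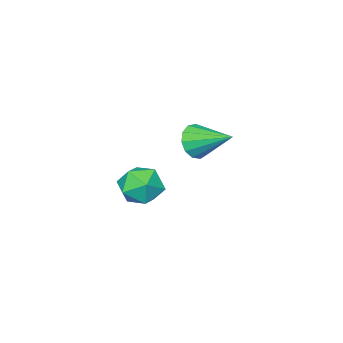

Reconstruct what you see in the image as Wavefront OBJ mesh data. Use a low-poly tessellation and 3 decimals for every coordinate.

v -0.855 -2.592 -2.836
v 0.227 -2.811 -3.446
v -0.847 -4.509 -2.134
v 0.235 -4.728 -2.744
v 0.217 -3.949 -1.752
v 0.212 -2.765 -2.186
v -0.832 -4.555 -3.394
v -0.837 -3.371 -3.828
v 0.241 -4.025 -3.792
v 0.89 -3.65 -2.776
v -1.51 -3.67 -2.804
v -0.861 -3.295 -1.788
v 0.758 0.939 2.328
v 1.368 0.715 3.048
v 0.422 2.801 3.192
v 1.67 0.95 2.658
v 1.683 1.182 2.164
v 1.402 1.337 1.721
v 0.917 1.366 1.471
v 0.381 1.259 1.493
v -0.035 1.05 1.78
v -0.199 0.807 2.241
v -0.059 0.605 2.729
v 0.34 0.509 3.09
v 0.872 0.55 3.209
f 1 12 6
f 1 6 2
f 1 2 8
f 1 8 11
f 1 11 12
f 2 6 10
f 6 12 5
f 12 11 3
f 11 8 7
f 8 2 9
f 4 10 5
f 4 5 3
f 4 3 7
f 4 7 9
f 4 9 10
f 5 10 6
f 3 5 12
f 7 3 11
f 9 7 8
f 10 9 2
f 14 13 16
f 14 16 15
f 16 13 17
f 16 17 15
f 17 13 18
f 17 18 15
f 18 13 19
f 18 19 15
f 19 13 20
f 19 20 15
f 20 13 21
f 20 21 15
f 21 13 22
f 21 22 15
f 22 13 23
f 22 23 15
f 23 13 24
f 23 24 15
f 24 13 25
f 24 25 15
f 25 13 14
f 25 14 15



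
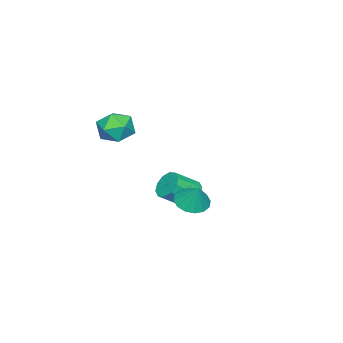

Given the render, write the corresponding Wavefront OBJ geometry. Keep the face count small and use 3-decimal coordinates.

v 2.168 2.991 -0.477
v 2.843 3.478 -0.914
v 2.552 3.549 0.737
v 2.452 3.767 -0.924
v 1.985 3.849 -0.814
v 1.567 3.7 -0.613
v 1.31 3.361 -0.376
v 1.284 2.923 -0.166
v 1.494 2.503 -0.039
v 1.885 2.214 -0.03
v 2.352 2.133 -0.14
v 2.77 2.281 -0.34
v 3.026 2.62 -0.577
v 3.053 3.058 -0.787
v -3.513 -0.038 -3.456
v -2.819 0.164 -4.008
v -1.773 -0.719 -3.017
v -2.467 -0.922 -2.464
v -2.851 0.566 -3.615
v -1.806 -0.317 -2.624
v -3.137 0.736 -3.162
v -2.091 -0.147 -2.171
v -3.566 0.611 -2.821
v -2.52 -0.272 -1.829
v -3.975 0.238 -2.722
v -2.929 -0.645 -1.731
v -4.207 -0.241 -2.903
v -3.161 -1.124 -1.912
v -4.174 -0.643 -3.296
v -3.129 -1.526 -2.305
v -3.889 -0.813 -3.749
v -2.843 -1.696 -2.758
v -3.46 -0.688 -4.091
v -2.414 -1.571 -3.099
v -3.051 -0.315 -4.189
v -2.005 -1.198 -3.198
v 2.07 -0.797 3.791
v 2.621 -1.726 3.562
v 0.579 -1.514 3.118
v 1.13 -2.443 2.889
v 0.931 -2.164 3.939
v 1.852 -1.721 4.354
v 1.348 -1.519 2.326
v 2.269 -1.076 2.741
v 2.174 -2.173 2.656
v 1.916 -2.571 3.653
v 1.284 -0.669 3.027
v 1.026 -1.067 4.024
f 2 1 4
f 2 4 3
f 4 1 5
f 4 5 3
f 5 1 6
f 5 6 3
f 6 1 7
f 6 7 3
f 7 1 8
f 7 8 3
f 8 1 9
f 8 9 3
f 9 1 10
f 9 10 3
f 10 1 11
f 10 11 3
f 11 1 12
f 11 12 3
f 12 1 13
f 12 13 3
f 13 1 14
f 13 14 3
f 14 1 2
f 14 2 3
f 16 15 19
f 16 19 17
f 17 19 20
f 17 20 18
f 19 15 21
f 19 21 20
f 20 21 22
f 20 22 18
f 21 15 23
f 21 23 22
f 22 23 24
f 22 24 18
f 23 15 25
f 23 25 24
f 24 25 26
f 24 26 18
f 25 15 27
f 25 27 26
f 26 27 28
f 26 28 18
f 27 15 29
f 27 29 28
f 28 29 30
f 28 30 18
f 29 15 31
f 29 31 30
f 30 31 32
f 30 32 18
f 31 15 33
f 31 33 32
f 32 33 34
f 32 34 18
f 33 15 35
f 33 35 34
f 34 35 36
f 34 36 18
f 35 15 16
f 35 16 36
f 36 16 17
f 36 17 18
f 37 48 42
f 37 42 38
f 37 38 44
f 37 44 47
f 37 47 48
f 38 42 46
f 42 48 41
f 48 47 39
f 47 44 43
f 44 38 45
f 40 46 41
f 40 41 39
f 40 39 43
f 40 43 45
f 40 45 46
f 41 46 42
f 39 41 48
f 43 39 47
f 45 43 44
f 46 45 38



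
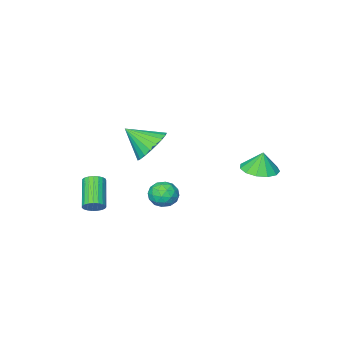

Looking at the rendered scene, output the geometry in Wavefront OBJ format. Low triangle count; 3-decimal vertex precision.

v -2.082 3.536 0.97
v -1.384 4.151 0.996
v -2.198 3.624 2.03
v -1.823 4.428 0.925
v -2.343 4.423 0.868
v -2.781 4.136 0.843
v -2.997 3.658 0.859
v -2.922 3.142 0.91
v -2.58 2.751 0.98
v -2.08 2.609 1.047
v -1.581 2.762 1.089
v -1.24 3.16 1.094
v -1.167 3.678 1.059
v 1.194 1.471 -0.377
v 1.87 1.11 -0.243
v 0.95 0.67 -1.317
v 1.626 0.309 -1.183
v 1.048 0.255 -0.666
v 1.198 0.75 -0.085
v 1.622 1.03 -1.475
v 1.772 1.525 -0.894
v 2.134 0.837 -0.922
v 1.78 0.358 -0.422
v 1.04 1.422 -1.138
v 0.686 0.943 -0.638
v 1.553 1.361 -0.227
v 1.267 0.419 -1.333
v 0.927 0.387 -1.028
v 1.324 0.175 -0.95
v 1.158 1.15 -0.134
v 1.556 0.937 -0.056
v 1.073 0.434 -0.304
v 1.264 0.843 -1.504
v 1.662 0.63 -1.426
v 1.496 1.605 -0.61
v 1.893 1.393 -0.532
v 1.747 1.346 -1.256
v 2.106 0.988 -0.548
v 1.963 0.517 -1.101
v 1.96 0.941 -1.272
v 2.049 1.232 -0.931
v 1.897 0.707 -0.254
v 1.754 0.236 -0.807
v 1.414 0.204 -0.503
v 1.503 0.495 -0.161
v 2.053 0.546 -0.653
v 1.066 1.544 -0.753
v 0.923 1.073 -1.306
v 1.317 1.285 -1.399
v 1.406 1.576 -1.057
v 0.857 1.263 -0.459
v 0.714 0.792 -1.012
v 0.771 0.548 -0.629
v 0.86 0.839 -0.288
v 0.767 1.234 -0.907
v 2.242 1.18 2.769
v 3.043 1.201 2.139
v 3.038 0.2 3.751
v 3.126 1.527 2.398
v 3.056 1.793 2.721
v 2.845 1.953 3.052
v 2.529 1.979 3.334
v 2.164 1.868 3.519
v 1.812 1.637 3.574
v 1.535 1.327 3.49
v 1.38 0.992 3.281
v 1.373 0.69 2.984
v 1.517 0.472 2.65
v 1.786 0.377 2.336
v 2.134 0.421 2.097
v 2.5 0.596 1.975
v 2.822 0.872 1.989
v 4.169 -0.729 -1.446
v 4.368 -0.47 -0.991
v 3.591 -1.611 0
v 3.391 -1.871 -0.454
v 4.165 -0.361 -1.024
v 3.388 -1.502 -0.033
v 3.963 -0.315 -1.13
v 3.186 -1.456 -0.138
v 3.796 -0.341 -1.291
v 3.019 -1.482 -0.299
v 3.694 -0.434 -1.478
v 2.917 -1.575 -0.486
v 3.674 -0.578 -1.66
v 2.896 -1.719 -0.668
v 3.739 -0.749 -1.805
v 2.962 -1.89 -0.813
v 3.879 -0.916 -1.887
v 3.101 -2.057 -0.895
v 4.068 -1.05 -1.894
v 3.291 -2.192 -0.902
v 4.275 -1.13 -1.823
v 3.498 -2.271 -0.831
v 4.464 -1.14 -1.687
v 3.687 -2.281 -0.695
v 4.602 -1.079 -1.509
v 3.824 -2.22 -0.517
v 4.664 -0.958 -1.32
v 3.887 -2.099 -0.328
v 4.641 -0.797 -1.153
v 3.864 -1.938 -0.161
v 4.536 -0.624 -1.037
v 3.759 -1.766 -0.045
f 2 1 4
f 2 4 3
f 4 1 5
f 4 5 3
f 5 1 6
f 5 6 3
f 6 1 7
f 6 7 3
f 7 1 8
f 7 8 3
f 8 1 9
f 8 9 3
f 9 1 10
f 9 10 3
f 10 1 11
f 10 11 3
f 11 1 12
f 11 12 3
f 12 1 13
f 12 13 3
f 13 1 2
f 13 2 3
f 14 51 30
f 51 25 54
f 30 54 19
f 51 54 30
f 14 30 26
f 30 19 31
f 26 31 15
f 30 31 26
f 14 26 35
f 26 15 36
f 35 36 21
f 26 36 35
f 14 35 47
f 35 21 50
f 47 50 24
f 35 50 47
f 14 47 51
f 47 24 55
f 51 55 25
f 47 55 51
f 15 31 42
f 31 19 45
f 42 45 23
f 31 45 42
f 19 54 32
f 54 25 53
f 32 53 18
f 54 53 32
f 25 55 52
f 55 24 48
f 52 48 16
f 55 48 52
f 24 50 49
f 50 21 37
f 49 37 20
f 50 37 49
f 21 36 41
f 36 15 38
f 41 38 22
f 36 38 41
f 17 43 29
f 43 23 44
f 29 44 18
f 43 44 29
f 17 29 27
f 29 18 28
f 27 28 16
f 29 28 27
f 17 27 34
f 27 16 33
f 34 33 20
f 27 33 34
f 17 34 39
f 34 20 40
f 39 40 22
f 34 40 39
f 17 39 43
f 39 22 46
f 43 46 23
f 39 46 43
f 18 44 32
f 44 23 45
f 32 45 19
f 44 45 32
f 16 28 52
f 28 18 53
f 52 53 25
f 28 53 52
f 20 33 49
f 33 16 48
f 49 48 24
f 33 48 49
f 22 40 41
f 40 20 37
f 41 37 21
f 40 37 41
f 23 46 42
f 46 22 38
f 42 38 15
f 46 38 42
f 57 56 59
f 57 59 58
f 59 56 60
f 59 60 58
f 60 56 61
f 60 61 58
f 61 56 62
f 61 62 58
f 62 56 63
f 62 63 58
f 63 56 64
f 63 64 58
f 64 56 65
f 64 65 58
f 65 56 66
f 65 66 58
f 66 56 67
f 66 67 58
f 67 56 68
f 67 68 58
f 68 56 69
f 68 69 58
f 69 56 70
f 69 70 58
f 70 56 71
f 70 71 58
f 71 56 72
f 71 72 58
f 72 56 57
f 72 57 58
f 74 73 77
f 74 77 75
f 75 77 78
f 75 78 76
f 77 73 79
f 77 79 78
f 78 79 80
f 78 80 76
f 79 73 81
f 79 81 80
f 80 81 82
f 80 82 76
f 81 73 83
f 81 83 82
f 82 83 84
f 82 84 76
f 83 73 85
f 83 85 84
f 84 85 86
f 84 86 76
f 85 73 87
f 85 87 86
f 86 87 88
f 86 88 76
f 87 73 89
f 87 89 88
f 88 89 90
f 88 90 76
f 89 73 91
f 89 91 90
f 90 91 92
f 90 92 76
f 91 73 93
f 91 93 92
f 92 93 94
f 92 94 76
f 93 73 95
f 93 95 94
f 94 95 96
f 94 96 76
f 95 73 97
f 95 97 96
f 96 97 98
f 96 98 76
f 97 73 99
f 97 99 98
f 98 99 100
f 98 100 76
f 99 73 101
f 99 101 100
f 100 101 102
f 100 102 76
f 101 73 103
f 101 103 102
f 102 103 104
f 102 104 76
f 103 73 74
f 103 74 104
f 104 74 75
f 104 75 76



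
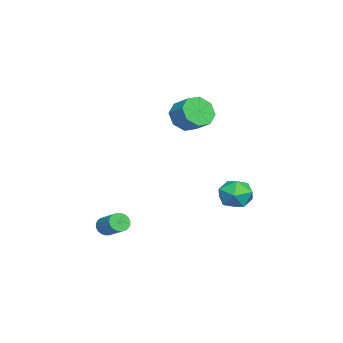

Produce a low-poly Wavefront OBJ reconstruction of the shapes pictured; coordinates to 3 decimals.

v -3.339 3.542 -2.207
v -2.761 4.487 -2.404
v -1.859 2.793 -1.456
v -1.281 3.738 -1.653
v -2.102 3.731 -0.884
v -3.017 4.194 -1.348
v -1.603 3.086 -2.512
v -2.518 3.549 -2.976
v -1.688 4.205 -2.592
v -1.997 4.604 -1.586
v -2.623 2.676 -2.274
v -2.932 3.075 -1.268
v -2.735 0.776 3.474
v -1.827 0.301 3.168
v -1.136 1.188 3.84
v -2.045 1.664 4.146
v -2.067 0.884 2.645
v -1.376 1.771 3.317
v -2.699 1.403 2.608
v -2.008 2.291 3.28
v -3.352 1.556 3.078
v -2.661 2.443 3.75
v -3.644 1.252 3.78
v -2.953 2.139 4.452
v -3.404 0.669 4.303
v -2.713 1.556 4.975
v -2.772 0.149 4.34
v -2.081 1.037 5.012
v -2.119 -0.003 3.87
v -1.428 0.884 4.542
v 1.493 -2.58 -3.31
v 1.985 -2.748 -3.665
v 2.84 -1.808 -2.926
v 2.347 -1.64 -2.57
v 1.893 -2.562 -3.796
v 2.748 -1.621 -3.056
v 1.74 -2.378 -3.853
v 2.595 -1.438 -3.113
v 1.549 -2.225 -3.827
v 2.404 -1.285 -3.088
v 1.35 -2.126 -3.722
v 2.205 -1.186 -2.983
v 1.173 -2.096 -3.555
v 2.027 -1.156 -2.816
v 1.044 -2.14 -3.35
v 1.898 -1.2 -2.611
v 0.983 -2.251 -3.139
v 1.838 -1.311 -2.4
v 1 -2.412 -2.954
v 1.855 -1.472 -2.215
v 1.092 -2.599 -2.824
v 1.947 -1.658 -2.084
v 1.245 -2.782 -2.767
v 2.1 -1.842 -2.027
v 1.436 -2.935 -2.792
v 2.291 -1.995 -2.053
v 1.635 -3.034 -2.897
v 2.49 -2.094 -2.158
v 1.813 -3.064 -3.064
v 2.667 -2.124 -2.325
v 1.942 -3.02 -3.269
v 2.796 -2.08 -2.53
v 2.002 -2.909 -3.48
v 2.857 -1.969 -2.741
f 1 12 6
f 1 6 2
f 1 2 8
f 1 8 11
f 1 11 12
f 2 6 10
f 6 12 5
f 12 11 3
f 11 8 7
f 8 2 9
f 4 10 5
f 4 5 3
f 4 3 7
f 4 7 9
f 4 9 10
f 5 10 6
f 3 5 12
f 7 3 11
f 9 7 8
f 10 9 2
f 14 13 17
f 14 17 15
f 15 17 18
f 15 18 16
f 17 13 19
f 17 19 18
f 18 19 20
f 18 20 16
f 19 13 21
f 19 21 20
f 20 21 22
f 20 22 16
f 21 13 23
f 21 23 22
f 22 23 24
f 22 24 16
f 23 13 25
f 23 25 24
f 24 25 26
f 24 26 16
f 25 13 27
f 25 27 26
f 26 27 28
f 26 28 16
f 27 13 29
f 27 29 28
f 28 29 30
f 28 30 16
f 29 13 14
f 29 14 30
f 30 14 15
f 30 15 16
f 32 31 35
f 32 35 33
f 33 35 36
f 33 36 34
f 35 31 37
f 35 37 36
f 36 37 38
f 36 38 34
f 37 31 39
f 37 39 38
f 38 39 40
f 38 40 34
f 39 31 41
f 39 41 40
f 40 41 42
f 40 42 34
f 41 31 43
f 41 43 42
f 42 43 44
f 42 44 34
f 43 31 45
f 43 45 44
f 44 45 46
f 44 46 34
f 45 31 47
f 45 47 46
f 46 47 48
f 46 48 34
f 47 31 49
f 47 49 48
f 48 49 50
f 48 50 34
f 49 31 51
f 49 51 50
f 50 51 52
f 50 52 34
f 51 31 53
f 51 53 52
f 52 53 54
f 52 54 34
f 53 31 55
f 53 55 54
f 54 55 56
f 54 56 34
f 55 31 57
f 55 57 56
f 56 57 58
f 56 58 34
f 57 31 59
f 57 59 58
f 58 59 60
f 58 60 34
f 59 31 61
f 59 61 60
f 60 61 62
f 60 62 34
f 61 31 63
f 61 63 62
f 62 63 64
f 62 64 34
f 63 31 32
f 63 32 64
f 64 32 33
f 64 33 34



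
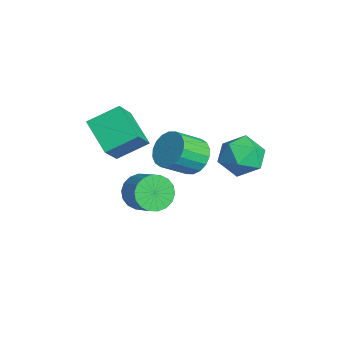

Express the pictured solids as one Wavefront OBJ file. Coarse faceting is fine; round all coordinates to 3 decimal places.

v -1.808 -3.522 1.633
v -3.539 -4.003 2.661
v -1.738 -1.941 2.489
v -3.469 -2.421 3.518
v -0.791 -4.299 2.982
v -2.522 -4.779 4.011
v -0.721 -2.717 3.839
v -2.452 -3.198 4.867
v 0.256 3.101 2.466
v 1.306 2.553 2.063
v -0.626 1.287 2.637
v 0.424 0.739 2.234
v 0.397 1.289 3.357
v 0.942 2.41 3.252
v -0.262 1.43 1.448
v 0.283 2.551 1.343
v 0.986 1.52 1.434
v 1.393 1.433 2.614
v -0.713 2.407 2.086
v -0.306 2.32 3.266
v -0.907 -0.014 1.771
v 0.102 0.29 1.879
v 0.397 -1.041 2.877
v -0.613 -1.346 2.769
v -0.113 0.511 2.236
v 0.182 -0.821 3.235
v -0.485 0.627 2.501
v -0.19 -0.704 3.5
v -0.941 0.616 2.622
v -0.646 -0.715 3.62
v -1.39 0.481 2.574
v -1.095 -0.85 3.572
v -1.744 0.247 2.367
v -1.449 -1.084 3.365
v -1.932 -0.038 2.042
v -1.637 -1.369 3.04
v -1.917 -0.319 1.663
v -1.622 -1.65 2.661
v -1.702 -0.539 1.305
v -1.407 -1.871 2.304
v -1.33 -0.656 1.04
v -1.035 -1.987 2.039
v -0.874 -0.645 0.92
v -0.579 -1.976 1.918
v -0.425 -0.51 0.968
v -0.13 -1.841 1.966
v -0.071 -0.276 1.175
v 0.224 -1.607 2.173
v 0.117 0.009 1.5
v 0.412 -1.322 2.498
v -2.838 -2.097 -1.835
v -2.316 -2.906 -2.302
v -1.079 -2.551 -1.531
v -1.602 -1.743 -1.065
v -2.235 -2.543 -2.599
v -0.998 -2.188 -1.828
v -2.274 -2.091 -2.744
v -1.037 -1.736 -1.973
v -2.424 -1.641 -2.71
v -1.188 -1.286 -1.939
v -2.657 -1.281 -2.502
v -1.42 -0.926 -1.731
v -2.926 -1.082 -2.163
v -1.689 -0.728 -1.392
v -3.177 -1.085 -1.758
v -1.94 -0.73 -0.987
v -3.361 -1.289 -1.369
v -2.124 -0.934 -0.598
v -3.442 -1.652 -1.072
v -2.205 -1.297 -0.301
v -3.403 -2.104 -0.927
v -2.166 -1.749 -0.156
v -3.252 -2.554 -0.961
v -2.016 -2.199 -0.19
v -3.02 -2.914 -1.169
v -1.783 -2.559 -0.398
v -2.751 -3.112 -1.508
v -1.514 -2.758 -0.737
v -2.5 -3.11 -1.913
v -1.263 -2.755 -1.142
f 2 4 1
f 5 2 1
f 1 4 3
f 3 5 1
f 2 8 4
f 6 2 5
f 6 8 2
f 4 8 3
f 7 5 3
f 3 8 7
f 7 6 5
f 8 6 7
f 9 20 14
f 9 14 10
f 9 10 16
f 9 16 19
f 9 19 20
f 10 14 18
f 14 20 13
f 20 19 11
f 19 16 15
f 16 10 17
f 12 18 13
f 12 13 11
f 12 11 15
f 12 15 17
f 12 17 18
f 13 18 14
f 11 13 20
f 15 11 19
f 17 15 16
f 18 17 10
f 22 21 25
f 22 25 23
f 23 25 26
f 23 26 24
f 25 21 27
f 25 27 26
f 26 27 28
f 26 28 24
f 27 21 29
f 27 29 28
f 28 29 30
f 28 30 24
f 29 21 31
f 29 31 30
f 30 31 32
f 30 32 24
f 31 21 33
f 31 33 32
f 32 33 34
f 32 34 24
f 33 21 35
f 33 35 34
f 34 35 36
f 34 36 24
f 35 21 37
f 35 37 36
f 36 37 38
f 36 38 24
f 37 21 39
f 37 39 38
f 38 39 40
f 38 40 24
f 39 21 41
f 39 41 40
f 40 41 42
f 40 42 24
f 41 21 43
f 41 43 42
f 42 43 44
f 42 44 24
f 43 21 45
f 43 45 44
f 44 45 46
f 44 46 24
f 45 21 47
f 45 47 46
f 46 47 48
f 46 48 24
f 47 21 49
f 47 49 48
f 48 49 50
f 48 50 24
f 49 21 22
f 49 22 50
f 50 22 23
f 50 23 24
f 52 51 55
f 52 55 53
f 53 55 56
f 53 56 54
f 55 51 57
f 55 57 56
f 56 57 58
f 56 58 54
f 57 51 59
f 57 59 58
f 58 59 60
f 58 60 54
f 59 51 61
f 59 61 60
f 60 61 62
f 60 62 54
f 61 51 63
f 61 63 62
f 62 63 64
f 62 64 54
f 63 51 65
f 63 65 64
f 64 65 66
f 64 66 54
f 65 51 67
f 65 67 66
f 66 67 68
f 66 68 54
f 67 51 69
f 67 69 68
f 68 69 70
f 68 70 54
f 69 51 71
f 69 71 70
f 70 71 72
f 70 72 54
f 71 51 73
f 71 73 72
f 72 73 74
f 72 74 54
f 73 51 75
f 73 75 74
f 74 75 76
f 74 76 54
f 75 51 77
f 75 77 76
f 76 77 78
f 76 78 54
f 77 51 79
f 77 79 78
f 78 79 80
f 78 80 54
f 79 51 52
f 79 52 80
f 80 52 53
f 80 53 54



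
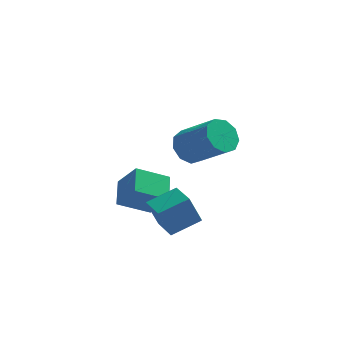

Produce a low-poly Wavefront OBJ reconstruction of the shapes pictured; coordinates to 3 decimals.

v 3.091 1.905 0.54
v 3.568 2.667 0.503
v 5.027 1.817 1.802
v 4.549 1.055 1.84
v 3.167 2.692 0.969
v 4.626 1.843 2.268
v 2.731 2.349 1.235
v 4.189 1.5 2.534
v 2.463 1.798 1.176
v 3.921 0.949 2.475
v 2.488 1.297 0.819
v 3.947 0.448 2.119
v 2.796 1.08 0.332
v 4.254 0.231 1.632
v 3.242 1.249 -0.058
v 4.7 0.4 1.242
v 3.617 1.725 -0.168
v 5.075 0.875 1.132
v 3.746 2.285 0.054
v 5.204 1.435 1.353
v 2.478 0.386 -3.973
v 1.952 0.319 -2.612
v 1.829 1.646 -4.162
v 1.303 1.58 -2.801
v 3.717 1.1 -3.459
v 3.191 1.034 -2.098
v 3.068 2.361 -3.648
v 2.542 2.294 -2.287
v 1.34 3.161 -4.536
v -0.08 2.704 -3.765
v 1.261 4.422 -3.935
v -0.16 3.966 -3.164
v 2.2 2.614 -3.276
v 0.779 2.158 -2.505
v 2.12 3.876 -2.675
v 0.7 3.419 -1.904
f 2 1 5
f 2 5 3
f 3 5 6
f 3 6 4
f 5 1 7
f 5 7 6
f 6 7 8
f 6 8 4
f 7 1 9
f 7 9 8
f 8 9 10
f 8 10 4
f 9 1 11
f 9 11 10
f 10 11 12
f 10 12 4
f 11 1 13
f 11 13 12
f 12 13 14
f 12 14 4
f 13 1 15
f 13 15 14
f 14 15 16
f 14 16 4
f 15 1 17
f 15 17 16
f 16 17 18
f 16 18 4
f 17 1 19
f 17 19 18
f 18 19 20
f 18 20 4
f 19 1 2
f 19 2 20
f 20 2 3
f 20 3 4
f 22 24 21
f 25 22 21
f 21 24 23
f 23 25 21
f 22 28 24
f 26 22 25
f 26 28 22
f 24 28 23
f 27 25 23
f 23 28 27
f 27 26 25
f 28 26 27
f 30 32 29
f 33 30 29
f 29 32 31
f 31 33 29
f 30 36 32
f 34 30 33
f 34 36 30
f 32 36 31
f 35 33 31
f 31 36 35
f 35 34 33
f 36 34 35



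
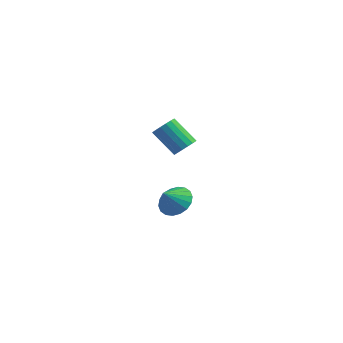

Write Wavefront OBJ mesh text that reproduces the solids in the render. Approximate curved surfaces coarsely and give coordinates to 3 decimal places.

v 2.025 -1.716 3.263
v 2.338 -2.074 3.646
v 1.209 -1.981 4.659
v 0.895 -1.624 4.277
v 2.424 -1.804 3.716
v 1.294 -1.711 4.729
v 2.418 -1.514 3.683
v 1.289 -1.421 4.697
v 2.322 -1.27 3.554
v 1.193 -1.177 4.567
v 2.158 -1.129 3.358
v 1.029 -1.036 4.372
v 1.964 -1.122 3.141
v 0.834 -1.029 4.154
v 1.783 -1.251 2.951
v 0.654 -1.159 3.965
v 1.658 -1.487 2.833
v 0.528 -1.394 3.847
v 1.617 -1.776 2.814
v 0.487 -1.683 3.827
v 1.669 -2.05 2.897
v 0.54 -1.958 3.911
v 1.803 -2.249 3.065
v 0.673 -2.156 4.078
v 1.987 -2.325 3.278
v 0.858 -2.232 4.291
v 2.181 -2.262 3.487
v 1.051 -2.169 4.5
v 0.205 0.686 -2.079
v 1.012 0.314 -2.143
v -0.045 -0.006 -1.221
v 1.071 0.61 -1.887
v 0.959 0.921 -1.668
v 0.698 1.186 -1.532
v 0.339 1.351 -1.503
v -0.046 1.385 -1.589
v -0.382 1.28 -1.771
v -0.601 1.058 -2.015
v -0.66 0.761 -2.271
v -0.548 0.45 -2.489
v -0.287 0.186 -2.626
v 0.072 0.02 -2.655
v 0.457 -0.013 -2.569
v 0.792 0.092 -2.386
f 2 1 5
f 2 5 3
f 3 5 6
f 3 6 4
f 5 1 7
f 5 7 6
f 6 7 8
f 6 8 4
f 7 1 9
f 7 9 8
f 8 9 10
f 8 10 4
f 9 1 11
f 9 11 10
f 10 11 12
f 10 12 4
f 11 1 13
f 11 13 12
f 12 13 14
f 12 14 4
f 13 1 15
f 13 15 14
f 14 15 16
f 14 16 4
f 15 1 17
f 15 17 16
f 16 17 18
f 16 18 4
f 17 1 19
f 17 19 18
f 18 19 20
f 18 20 4
f 19 1 21
f 19 21 20
f 20 21 22
f 20 22 4
f 21 1 23
f 21 23 22
f 22 23 24
f 22 24 4
f 23 1 25
f 23 25 24
f 24 25 26
f 24 26 4
f 25 1 27
f 25 27 26
f 26 27 28
f 26 28 4
f 27 1 2
f 27 2 28
f 28 2 3
f 28 3 4
f 30 29 32
f 30 32 31
f 32 29 33
f 32 33 31
f 33 29 34
f 33 34 31
f 34 29 35
f 34 35 31
f 35 29 36
f 35 36 31
f 36 29 37
f 36 37 31
f 37 29 38
f 37 38 31
f 38 29 39
f 38 39 31
f 39 29 40
f 39 40 31
f 40 29 41
f 40 41 31
f 41 29 42
f 41 42 31
f 42 29 43
f 42 43 31
f 43 29 44
f 43 44 31
f 44 29 30
f 44 30 31



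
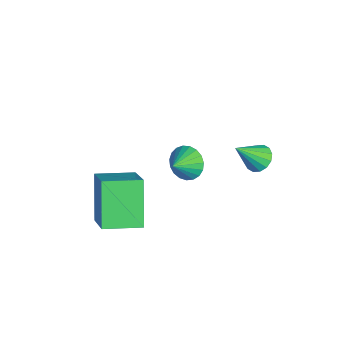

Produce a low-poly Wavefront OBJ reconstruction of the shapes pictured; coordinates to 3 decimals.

v -3.562 0.104 -0.742
v -2.888 0.491 -0.973
v -2.998 -0.564 -0.218
v -2.966 0.65 -0.687
v -3.147 0.715 -0.41
v -3.399 0.675 -0.191
v -3.68 0.535 -0.067
v -3.94 0.322 -0.06
v -4.135 0.07 -0.171
v -4.23 -0.175 -0.38
v -4.211 -0.372 -0.653
v -4.079 -0.487 -0.941
v -3.857 -0.5 -1.194
v -3.585 -0.408 -1.37
v -3.309 -0.227 -1.437
v -3.076 0.011 -1.384
v -2.927 0.265 -1.22
v -3.114 -3.652 -0.193
v -1.499 -3.603 1.086
v -3.033 -2.042 -0.357
v -1.418 -1.994 0.921
v -1.802 -3.886 -1.841
v -0.187 -3.838 -0.563
v -1.721 -2.277 -2.006
v -0.106 -2.228 -0.727
v 0.204 2.068 3.247
v 0.798 2.243 3.273
v 0.436 1.112 4.353
v 0.645 2.439 3.475
v 0.373 2.536 3.616
v 0.056 2.508 3.658
v -0.221 2.362 3.59
v -0.385 2.137 3.43
v -0.391 1.893 3.221
v -0.237 1.697 3.019
v 0.034 1.599 2.878
v 0.351 1.628 2.836
v 0.628 1.774 2.904
v 0.792 1.999 3.064
f 2 1 4
f 2 4 3
f 4 1 5
f 4 5 3
f 5 1 6
f 5 6 3
f 6 1 7
f 6 7 3
f 7 1 8
f 7 8 3
f 8 1 9
f 8 9 3
f 9 1 10
f 9 10 3
f 10 1 11
f 10 11 3
f 11 1 12
f 11 12 3
f 12 1 13
f 12 13 3
f 13 1 14
f 13 14 3
f 14 1 15
f 14 15 3
f 15 1 16
f 15 16 3
f 16 1 17
f 16 17 3
f 17 1 2
f 17 2 3
f 19 21 18
f 22 19 18
f 18 21 20
f 20 22 18
f 19 25 21
f 23 19 22
f 23 25 19
f 21 25 20
f 24 22 20
f 20 25 24
f 24 23 22
f 25 23 24
f 27 26 29
f 27 29 28
f 29 26 30
f 29 30 28
f 30 26 31
f 30 31 28
f 31 26 32
f 31 32 28
f 32 26 33
f 32 33 28
f 33 26 34
f 33 34 28
f 34 26 35
f 34 35 28
f 35 26 36
f 35 36 28
f 36 26 37
f 36 37 28
f 37 26 38
f 37 38 28
f 38 26 39
f 38 39 28
f 39 26 27
f 39 27 28



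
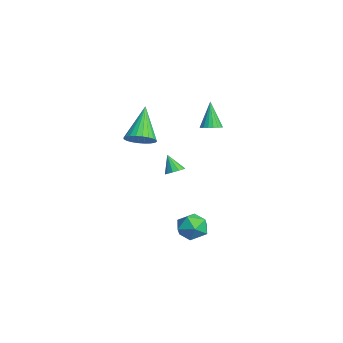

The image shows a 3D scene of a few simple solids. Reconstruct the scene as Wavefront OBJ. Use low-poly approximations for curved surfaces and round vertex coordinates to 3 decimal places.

v 3.004 -1.609 2.515
v 3.556 -1.895 3.019
v 1.736 -1.151 4.165
v 3.64 -1.595 3
v 3.627 -1.297 2.908
v 3.52 -1.047 2.756
v 3.334 -0.882 2.567
v 3.097 -0.828 2.37
v 2.847 -0.893 2.196
v 2.62 -1.067 2.07
v 2.452 -1.323 2.012
v 2.368 -1.623 2.03
v 2.381 -1.921 2.123
v 2.488 -2.171 2.275
v 2.674 -2.336 2.464
v 2.911 -2.39 2.661
v 3.161 -2.325 2.835
v 3.388 -2.151 2.961
v 3.499 -0.023 0.509
v 3.754 0.345 0.753
v 3.041 -0.317 1.431
v 3.48 0.465 0.655
v 3.213 0.398 0.501
v 3.055 0.171 0.35
v 3.068 -0.131 0.26
v 3.245 -0.392 0.265
v 3.519 -0.512 0.364
v 3.786 -0.445 0.518
v 3.943 -0.217 0.669
v 3.931 0.084 0.759
v 4.073 1.331 -2.569
v 4.645 0.728 -2.899
v 3.015 0.772 -3.381
v 3.587 0.169 -3.711
v 3.332 0.122 -2.856
v 3.986 0.468 -2.354
v 3.674 1.032 -3.926
v 4.328 1.378 -3.424
v 4.398 0.544 -3.738
v 4.187 -0.019 -3.076
v 3.473 1.519 -3.204
v 3.262 0.956 -2.542
v 0.011 2.399 1.778
v 0.35 2.842 1.893
v -0.591 2.461 3.302
v 0.139 2.953 1.806
v -0.097 2.955 1.712
v -0.311 2.846 1.632
v -0.462 2.648 1.581
v -0.519 2.402 1.568
v -0.472 2.154 1.598
v -0.328 1.955 1.662
v -0.118 1.844 1.75
v 0.118 1.843 1.843
v 0.333 1.951 1.923
v 0.484 2.149 1.975
v 0.541 2.396 1.987
v 0.493 2.643 1.958
f 2 1 4
f 2 4 3
f 4 1 5
f 4 5 3
f 5 1 6
f 5 6 3
f 6 1 7
f 6 7 3
f 7 1 8
f 7 8 3
f 8 1 9
f 8 9 3
f 9 1 10
f 9 10 3
f 10 1 11
f 10 11 3
f 11 1 12
f 11 12 3
f 12 1 13
f 12 13 3
f 13 1 14
f 13 14 3
f 14 1 15
f 14 15 3
f 15 1 16
f 15 16 3
f 16 1 17
f 16 17 3
f 17 1 18
f 17 18 3
f 18 1 2
f 18 2 3
f 20 19 22
f 20 22 21
f 22 19 23
f 22 23 21
f 23 19 24
f 23 24 21
f 24 19 25
f 24 25 21
f 25 19 26
f 25 26 21
f 26 19 27
f 26 27 21
f 27 19 28
f 27 28 21
f 28 19 29
f 28 29 21
f 29 19 30
f 29 30 21
f 30 19 20
f 30 20 21
f 31 42 36
f 31 36 32
f 31 32 38
f 31 38 41
f 31 41 42
f 32 36 40
f 36 42 35
f 42 41 33
f 41 38 37
f 38 32 39
f 34 40 35
f 34 35 33
f 34 33 37
f 34 37 39
f 34 39 40
f 35 40 36
f 33 35 42
f 37 33 41
f 39 37 38
f 40 39 32
f 44 43 46
f 44 46 45
f 46 43 47
f 46 47 45
f 47 43 48
f 47 48 45
f 48 43 49
f 48 49 45
f 49 43 50
f 49 50 45
f 50 43 51
f 50 51 45
f 51 43 52
f 51 52 45
f 52 43 53
f 52 53 45
f 53 43 54
f 53 54 45
f 54 43 55
f 54 55 45
f 55 43 56
f 55 56 45
f 56 43 57
f 56 57 45
f 57 43 58
f 57 58 45
f 58 43 44
f 58 44 45

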